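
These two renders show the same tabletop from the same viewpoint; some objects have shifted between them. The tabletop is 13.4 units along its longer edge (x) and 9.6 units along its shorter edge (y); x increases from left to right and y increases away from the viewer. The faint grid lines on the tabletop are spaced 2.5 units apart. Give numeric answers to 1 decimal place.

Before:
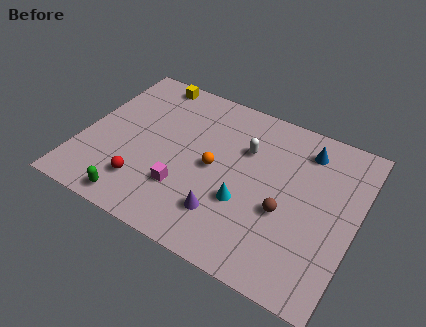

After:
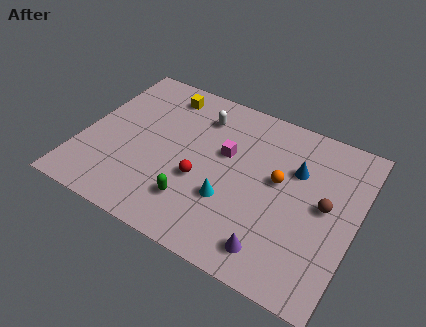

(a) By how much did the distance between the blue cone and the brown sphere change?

-1.9

The distance was about 4.0 in the first image and 2.1 in the second, so they moved 1.9 units closer together.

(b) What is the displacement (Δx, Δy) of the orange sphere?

(3.1, 0.7)

From the two frames, the orange sphere sits at roughly (6.5, 4.7) before and (9.6, 5.4) after.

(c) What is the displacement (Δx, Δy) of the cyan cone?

(-0.7, -0.2)

From the two frames, the cyan cone sits at roughly (8.2, 3.4) before and (7.5, 3.2) after.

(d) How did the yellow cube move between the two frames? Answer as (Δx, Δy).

(0.8, -0.6)

The yellow cube was at about (2.6, 8.7) and moved to about (3.4, 8.1).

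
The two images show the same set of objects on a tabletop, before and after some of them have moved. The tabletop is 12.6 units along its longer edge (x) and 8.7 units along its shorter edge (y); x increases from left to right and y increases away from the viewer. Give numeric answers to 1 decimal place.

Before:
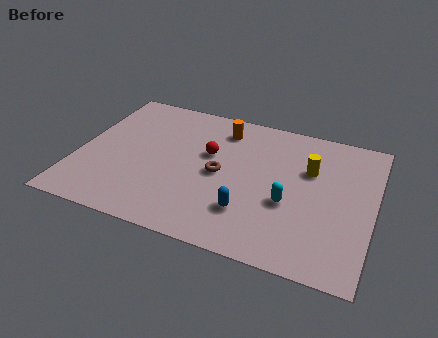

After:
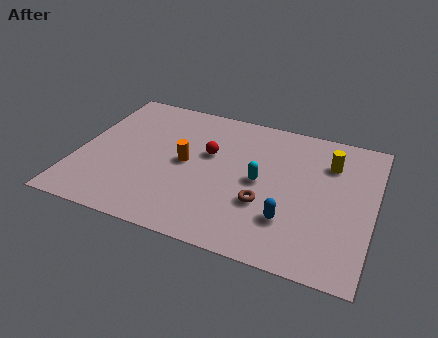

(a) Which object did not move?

the red sphere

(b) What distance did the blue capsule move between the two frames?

1.7

The blue capsule moved from about (7.5, 2.3) to (9.2, 2.4), a distance of √(1.7² + 0.1²) ≈ 1.7.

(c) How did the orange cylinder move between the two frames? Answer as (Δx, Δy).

(-1.3, -2.7)

From the two frames, the orange cylinder sits at roughly (5.9, 7.1) before and (4.6, 4.4) after.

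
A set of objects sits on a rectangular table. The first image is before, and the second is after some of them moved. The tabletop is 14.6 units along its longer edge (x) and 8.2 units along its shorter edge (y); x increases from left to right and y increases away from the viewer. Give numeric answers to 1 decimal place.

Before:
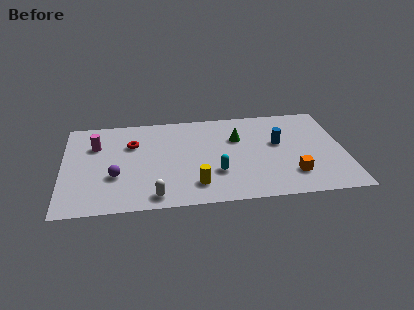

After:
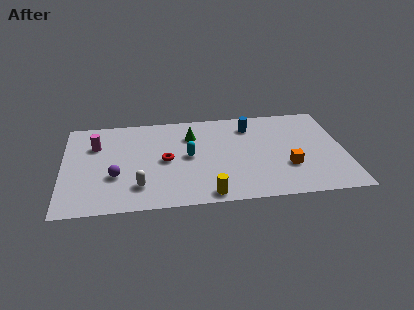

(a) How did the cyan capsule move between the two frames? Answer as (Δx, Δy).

(-1.4, 1.6)

The cyan capsule started near (7.9, 2.6) and ended near (6.5, 4.2).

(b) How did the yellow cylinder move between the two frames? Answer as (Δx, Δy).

(0.6, -0.9)

The yellow cylinder was at about (6.8, 1.7) and moved to about (7.4, 0.8).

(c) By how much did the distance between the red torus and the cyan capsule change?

-4.0

The distance was about 5.2 in the first image and 1.2 in the second, so they moved 4.0 units closer together.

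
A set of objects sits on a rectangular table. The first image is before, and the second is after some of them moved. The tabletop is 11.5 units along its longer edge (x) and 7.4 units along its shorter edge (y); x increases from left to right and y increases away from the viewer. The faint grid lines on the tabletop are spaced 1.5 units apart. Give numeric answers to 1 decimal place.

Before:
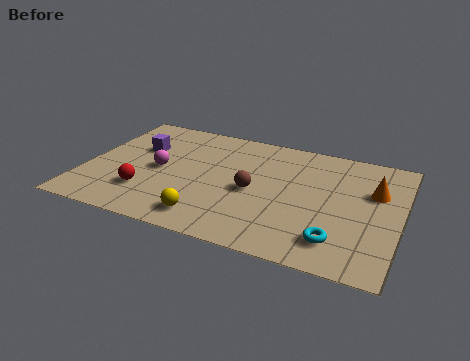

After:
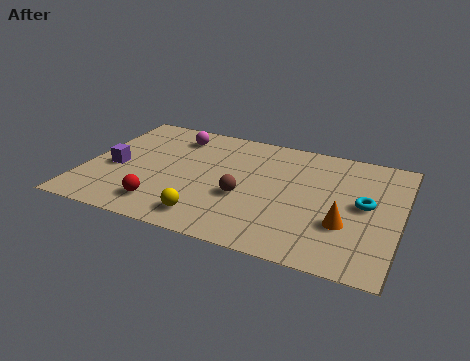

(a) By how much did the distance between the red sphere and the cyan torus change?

+0.5

They were about 7.0 units apart before and 7.5 after — 0.5 units further apart.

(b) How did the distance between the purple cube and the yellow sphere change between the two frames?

-0.5

The distance was about 4.7 in the first image and 4.2 in the second, so they moved 0.5 units closer together.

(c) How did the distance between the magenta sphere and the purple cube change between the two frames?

+1.9

The distance was about 1.5 in the first image and 3.4 in the second, so they moved 1.9 units further apart.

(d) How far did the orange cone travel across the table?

2.5

The orange cone was near (10.5, 4.8) before and (9.6, 2.5) after, so it travelled √(0.9² + 2.3²) ≈ 2.5 units.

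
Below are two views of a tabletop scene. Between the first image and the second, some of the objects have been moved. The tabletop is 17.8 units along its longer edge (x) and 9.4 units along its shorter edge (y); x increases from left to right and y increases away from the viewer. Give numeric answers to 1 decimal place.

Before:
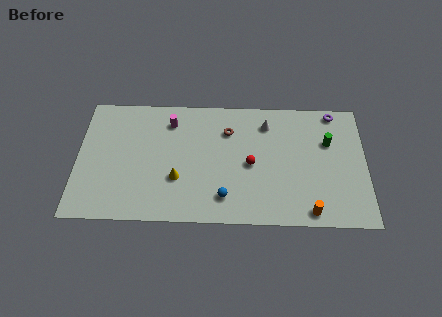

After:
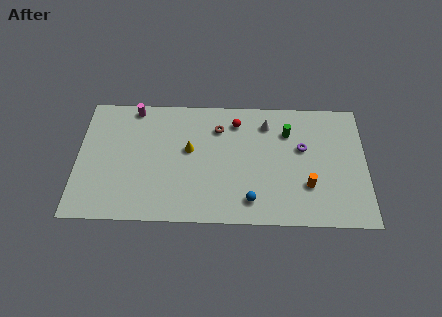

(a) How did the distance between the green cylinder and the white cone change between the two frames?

-2.6

They were about 4.0 units apart before and 1.4 after — 2.6 units closer together.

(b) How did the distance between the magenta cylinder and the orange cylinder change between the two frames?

+1.4

Before: roughly 10.8 units apart; after: 12.2. That's 1.4 units further apart.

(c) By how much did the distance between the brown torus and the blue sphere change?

+0.8

Before: roughly 5.0 units apart; after: 5.8. That's 0.8 units further apart.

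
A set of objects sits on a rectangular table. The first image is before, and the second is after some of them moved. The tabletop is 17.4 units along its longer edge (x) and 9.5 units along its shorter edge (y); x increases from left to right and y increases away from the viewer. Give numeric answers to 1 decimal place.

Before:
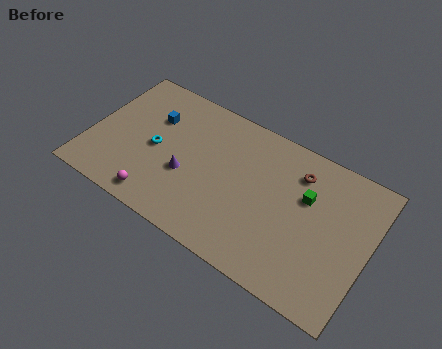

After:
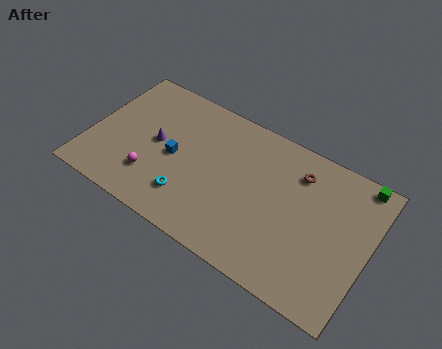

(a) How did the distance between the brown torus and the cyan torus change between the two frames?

-1.1

The distance was about 9.1 in the first image and 8.0 in the second, so they moved 1.1 units closer together.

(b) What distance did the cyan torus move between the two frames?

3.3

The cyan torus moved from about (4.1, 4.5) to (6.6, 2.3), a distance of √(2.5² + 2.2²) ≈ 3.3.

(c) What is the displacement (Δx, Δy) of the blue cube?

(1.7, -2.0)

The blue cube was at about (3.6, 6.5) and moved to about (5.3, 4.5).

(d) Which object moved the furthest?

the green cube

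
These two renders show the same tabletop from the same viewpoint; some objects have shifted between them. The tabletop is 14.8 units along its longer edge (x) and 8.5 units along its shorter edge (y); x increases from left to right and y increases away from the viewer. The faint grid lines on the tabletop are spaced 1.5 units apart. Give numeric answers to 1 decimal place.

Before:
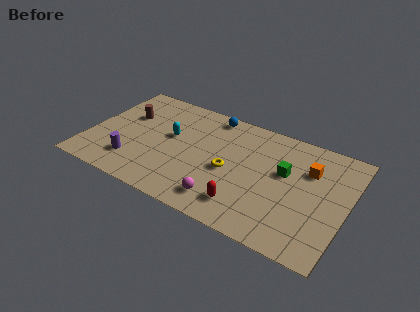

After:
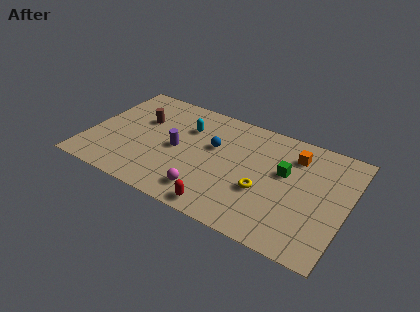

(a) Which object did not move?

the green cube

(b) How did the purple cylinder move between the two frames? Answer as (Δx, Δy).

(2.3, 2.1)

The purple cylinder started near (2.8, 2.0) and ended near (5.1, 4.1).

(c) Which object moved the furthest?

the purple cylinder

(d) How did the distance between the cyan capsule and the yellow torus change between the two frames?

+1.8

They were about 3.8 units apart before and 5.6 after — 1.8 units further apart.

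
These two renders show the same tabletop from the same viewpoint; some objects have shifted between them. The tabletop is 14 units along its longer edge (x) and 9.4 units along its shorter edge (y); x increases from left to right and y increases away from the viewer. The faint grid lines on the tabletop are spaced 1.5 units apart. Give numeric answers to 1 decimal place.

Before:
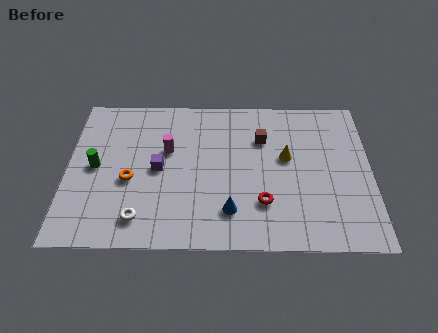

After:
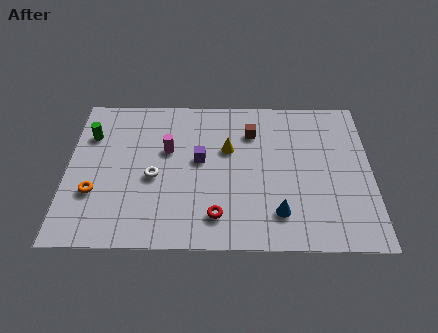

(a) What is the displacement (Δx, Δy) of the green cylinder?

(-0.3, 2.0)

From the two frames, the green cylinder sits at roughly (1.3, 4.7) before and (1.0, 6.7) after.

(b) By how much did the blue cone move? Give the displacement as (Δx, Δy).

(2.2, -0.1)

The blue cone started near (7.5, 2.1) and ended near (9.7, 2.0).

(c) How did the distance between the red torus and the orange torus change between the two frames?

-0.5

The distance was about 6.2 in the first image and 5.7 in the second, so they moved 0.5 units closer together.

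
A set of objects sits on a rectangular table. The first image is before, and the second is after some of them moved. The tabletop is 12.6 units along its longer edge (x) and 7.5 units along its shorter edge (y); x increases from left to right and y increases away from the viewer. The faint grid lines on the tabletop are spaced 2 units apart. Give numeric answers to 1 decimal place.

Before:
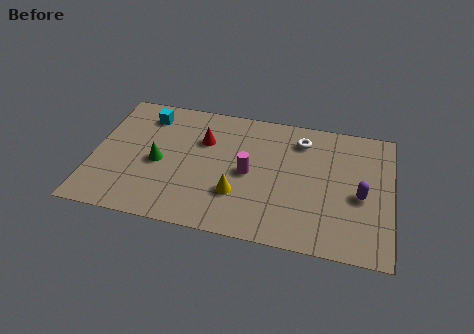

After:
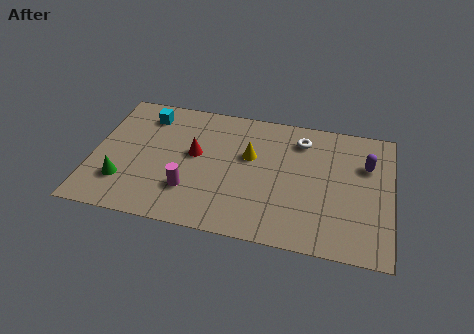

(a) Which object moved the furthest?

the magenta cylinder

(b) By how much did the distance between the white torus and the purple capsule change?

-0.8

Before: roughly 3.7 units apart; after: 2.9. That's 0.8 units closer together.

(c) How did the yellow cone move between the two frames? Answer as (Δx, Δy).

(0.4, 2.3)

From the two frames, the yellow cone sits at roughly (6.2, 2.3) before and (6.6, 4.6) after.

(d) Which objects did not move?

the cyan cube and the white torus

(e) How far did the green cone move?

2.0

The green cone was near (2.8, 3.4) before and (1.4, 2.0) after, so it travelled √(1.4² + 1.4²) ≈ 2.0 units.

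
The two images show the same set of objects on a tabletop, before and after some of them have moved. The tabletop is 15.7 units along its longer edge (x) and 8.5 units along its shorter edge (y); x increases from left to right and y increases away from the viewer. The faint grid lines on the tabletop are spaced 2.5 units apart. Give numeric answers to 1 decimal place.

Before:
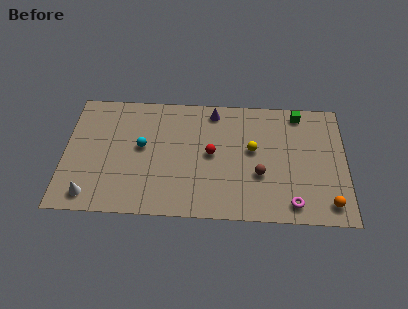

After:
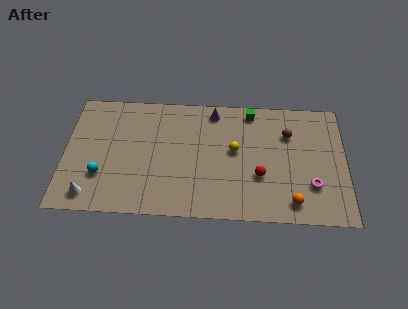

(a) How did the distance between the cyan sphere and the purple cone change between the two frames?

+3.0

They were about 4.8 units apart before and 7.8 after — 3.0 units further apart.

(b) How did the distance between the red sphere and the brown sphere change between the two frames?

+0.4

They were about 3.0 units apart before and 3.4 after — 0.4 units further apart.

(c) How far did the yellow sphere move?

1.0

The yellow sphere was near (10.5, 4.8) before and (9.5, 4.7) after, so it travelled √(1.0² + 0.1²) ≈ 1.0 units.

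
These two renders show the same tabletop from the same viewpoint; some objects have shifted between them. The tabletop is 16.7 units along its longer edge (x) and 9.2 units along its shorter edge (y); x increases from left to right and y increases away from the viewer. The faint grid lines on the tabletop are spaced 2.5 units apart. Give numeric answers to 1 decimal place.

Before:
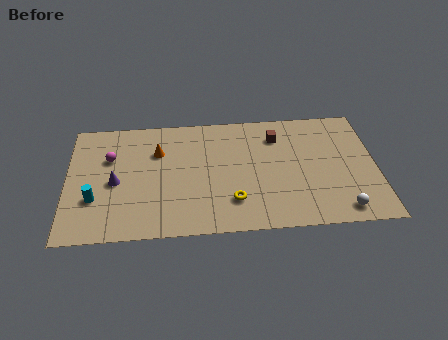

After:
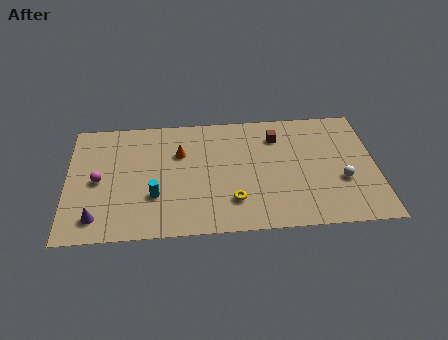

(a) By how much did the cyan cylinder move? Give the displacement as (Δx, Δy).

(3.2, 0.0)

From the two frames, the cyan cylinder sits at roughly (1.5, 3.0) before and (4.7, 3.0) after.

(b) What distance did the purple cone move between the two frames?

2.8

The purple cone moved from about (2.6, 4.2) to (1.6, 1.6), a distance of √(1.0² + 2.6²) ≈ 2.8.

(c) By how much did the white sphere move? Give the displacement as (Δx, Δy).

(0.1, 2.2)

From the two frames, the white sphere sits at roughly (14.7, 1.2) before and (14.8, 3.4) after.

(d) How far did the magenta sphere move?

1.8

From (2.3, 6.1) to (1.7, 4.4), the magenta sphere covered √(0.6² + 1.7²) ≈ 1.8 units.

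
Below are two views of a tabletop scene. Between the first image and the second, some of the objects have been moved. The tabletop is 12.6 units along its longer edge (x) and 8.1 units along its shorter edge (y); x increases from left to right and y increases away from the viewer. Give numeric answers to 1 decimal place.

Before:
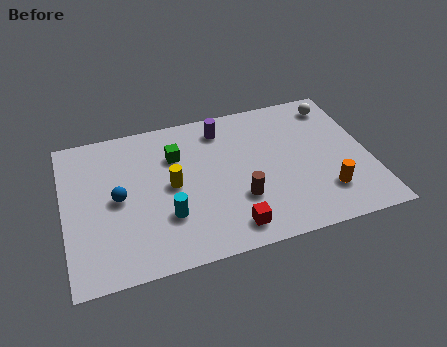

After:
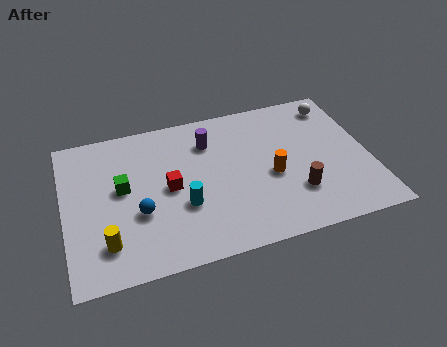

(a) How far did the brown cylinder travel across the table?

2.3

The brown cylinder was near (7.1, 2.6) before and (9.4, 2.3) after, so it travelled √(2.3² + 0.3²) ≈ 2.3 units.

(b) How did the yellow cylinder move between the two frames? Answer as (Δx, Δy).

(-2.8, -2.3)

From the two frames, the yellow cylinder sits at roughly (4.4, 4.1) before and (1.6, 1.8) after.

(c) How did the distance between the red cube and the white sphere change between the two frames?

+0.3

Before: roughly 7.4 units apart; after: 7.7. That's 0.3 units further apart.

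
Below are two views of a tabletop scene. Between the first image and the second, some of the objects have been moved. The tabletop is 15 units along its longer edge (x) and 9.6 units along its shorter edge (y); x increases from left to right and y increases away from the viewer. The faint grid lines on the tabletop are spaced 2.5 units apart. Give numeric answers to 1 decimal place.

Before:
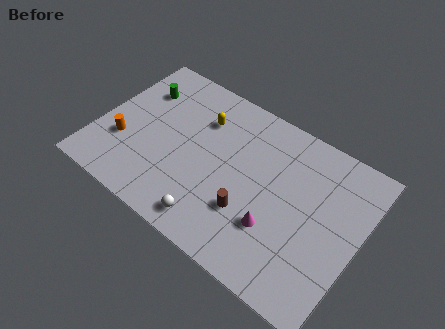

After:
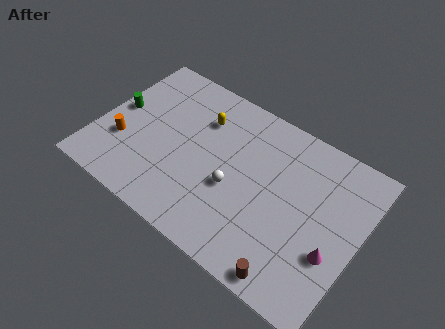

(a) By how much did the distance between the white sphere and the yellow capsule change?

-2.0

The distance was about 6.0 in the first image and 4.0 in the second, so they moved 2.0 units closer together.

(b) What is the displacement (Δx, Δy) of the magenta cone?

(3.2, 0.4)

The magenta cone was at about (10.6, 3.0) and moved to about (13.8, 3.4).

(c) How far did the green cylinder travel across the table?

2.1

The green cylinder was near (1.8, 7.0) before and (0.9, 5.1) after, so it travelled √(0.9² + 1.9²) ≈ 2.1 units.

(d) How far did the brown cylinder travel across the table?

3.6

The brown cylinder moved from about (9.1, 3.0) to (12.0, 0.9), a distance of √(2.9² + 2.1²) ≈ 3.6.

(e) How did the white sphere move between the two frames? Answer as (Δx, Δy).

(0.7, 2.6)

The white sphere started near (7.3, 1.3) and ended near (8.0, 3.9).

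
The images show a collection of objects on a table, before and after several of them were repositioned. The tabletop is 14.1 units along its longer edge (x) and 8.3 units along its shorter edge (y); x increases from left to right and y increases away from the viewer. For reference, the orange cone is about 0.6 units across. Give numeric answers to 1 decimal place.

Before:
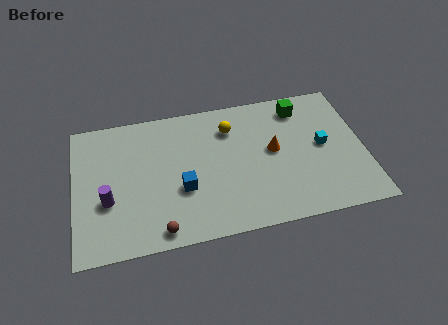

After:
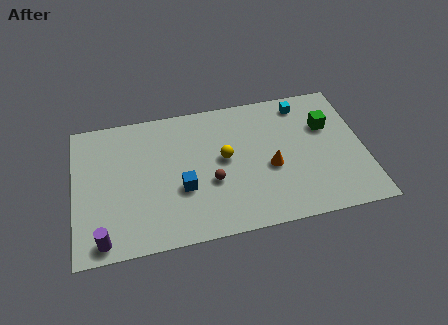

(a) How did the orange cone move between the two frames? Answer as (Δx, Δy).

(-0.2, -1.0)

The orange cone was at about (9.7, 4.5) and moved to about (9.5, 3.5).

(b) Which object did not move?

the blue cube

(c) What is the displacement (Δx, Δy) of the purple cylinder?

(-0.3, -2.2)

The purple cylinder started near (1.6, 3.1) and ended near (1.3, 0.9).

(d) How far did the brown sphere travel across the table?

3.5

The brown sphere moved from about (4.0, 0.9) to (6.6, 3.2), a distance of √(2.6² + 2.3²) ≈ 3.5.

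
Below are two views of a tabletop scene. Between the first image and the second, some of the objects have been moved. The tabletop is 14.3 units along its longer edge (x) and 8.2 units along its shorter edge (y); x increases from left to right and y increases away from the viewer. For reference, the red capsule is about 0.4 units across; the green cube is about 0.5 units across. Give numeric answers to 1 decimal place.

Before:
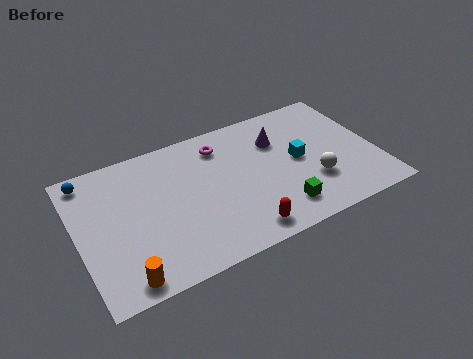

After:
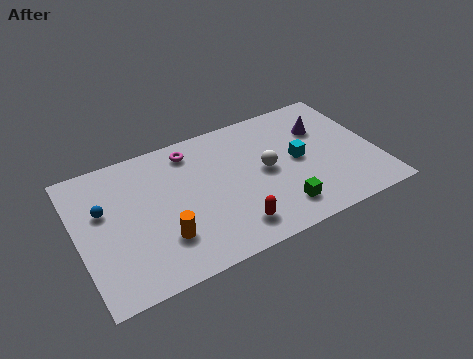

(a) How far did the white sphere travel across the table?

2.6

From (11.1, 2.6) to (9.0, 4.2), the white sphere covered √(2.1² + 1.6²) ≈ 2.6 units.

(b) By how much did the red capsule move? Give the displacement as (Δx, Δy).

(-0.4, 0.4)

From the two frames, the red capsule sits at roughly (7.4, 1.1) before and (7.0, 1.5) after.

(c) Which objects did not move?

the green cube and the cyan cube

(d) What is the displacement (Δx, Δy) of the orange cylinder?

(2.0, 1.4)

From the two frames, the orange cylinder sits at roughly (1.8, 0.9) before and (3.8, 2.3) after.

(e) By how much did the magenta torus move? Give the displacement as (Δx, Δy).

(-1.4, 0.3)

The magenta torus started near (7.1, 6.6) and ended near (5.7, 6.9).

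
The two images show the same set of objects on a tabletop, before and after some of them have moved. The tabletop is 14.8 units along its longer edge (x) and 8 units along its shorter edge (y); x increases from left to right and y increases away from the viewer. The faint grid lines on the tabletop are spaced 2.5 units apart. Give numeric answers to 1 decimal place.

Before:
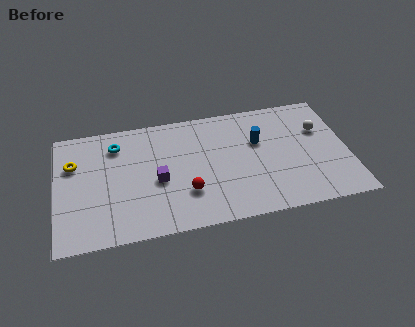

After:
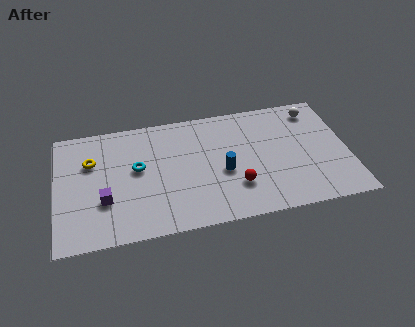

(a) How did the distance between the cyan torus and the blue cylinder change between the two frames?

-2.9

Before: roughly 7.3 units apart; after: 4.4. That's 2.9 units closer together.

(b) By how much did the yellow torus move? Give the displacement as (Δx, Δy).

(0.9, 0.0)

The yellow torus was at about (0.9, 5.4) and moved to about (1.8, 5.4).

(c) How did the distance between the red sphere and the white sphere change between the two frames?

-1.4

The distance was about 7.6 in the first image and 6.2 in the second, so they moved 1.4 units closer together.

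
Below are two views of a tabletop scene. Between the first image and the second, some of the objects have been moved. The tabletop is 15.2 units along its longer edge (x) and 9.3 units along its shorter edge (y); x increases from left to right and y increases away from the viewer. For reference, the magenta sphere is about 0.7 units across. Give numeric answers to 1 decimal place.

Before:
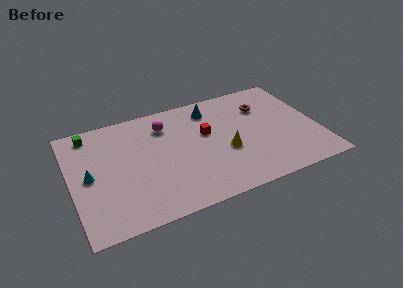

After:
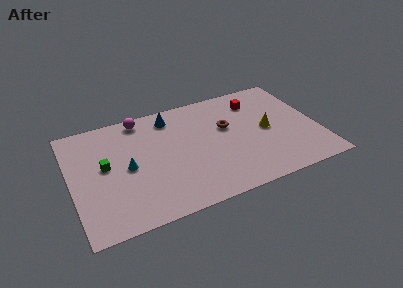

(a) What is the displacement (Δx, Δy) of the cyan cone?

(2.3, -0.1)

From the two frames, the cyan cone sits at roughly (1.1, 4.6) before and (3.4, 4.5) after.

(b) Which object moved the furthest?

the red cube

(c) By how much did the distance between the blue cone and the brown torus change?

+0.6

The distance was about 3.3 in the first image and 3.9 in the second, so they moved 0.6 units further apart.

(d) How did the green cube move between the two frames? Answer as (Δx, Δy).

(0.7, -3.0)

From the two frames, the green cube sits at roughly (1.4, 8.1) before and (2.1, 5.1) after.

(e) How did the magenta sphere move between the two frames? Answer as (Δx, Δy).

(-1.4, 1.1)

The magenta sphere started near (6.0, 7.2) and ended near (4.6, 8.3).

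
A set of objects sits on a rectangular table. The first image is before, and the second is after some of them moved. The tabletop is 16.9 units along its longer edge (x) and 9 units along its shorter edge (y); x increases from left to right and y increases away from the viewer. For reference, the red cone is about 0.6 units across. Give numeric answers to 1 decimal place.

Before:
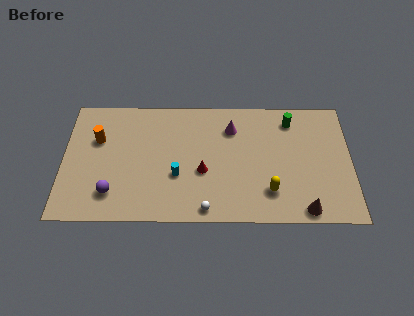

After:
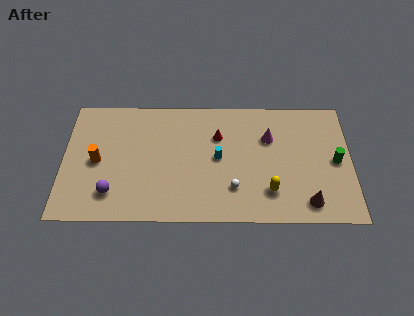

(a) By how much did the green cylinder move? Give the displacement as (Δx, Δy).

(2.6, -3.0)

The green cylinder was at about (13.4, 7.4) and moved to about (16.0, 4.4).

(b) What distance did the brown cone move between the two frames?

0.5

From (14.1, 0.9) to (14.3, 1.4), the brown cone covered √(0.2² + 0.5²) ≈ 0.5 units.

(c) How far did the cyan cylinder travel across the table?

2.7

The cyan cylinder was near (6.7, 3.3) before and (9.1, 4.6) after, so it travelled √(2.4² + 1.3²) ≈ 2.7 units.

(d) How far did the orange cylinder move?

1.6

The orange cylinder was near (2.0, 5.9) before and (2.0, 4.3) after, so it travelled √(0.0² + 1.6²) ≈ 1.6 units.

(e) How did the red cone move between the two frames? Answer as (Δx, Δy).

(0.9, 2.6)

The red cone started near (8.2, 3.6) and ended near (9.1, 6.2).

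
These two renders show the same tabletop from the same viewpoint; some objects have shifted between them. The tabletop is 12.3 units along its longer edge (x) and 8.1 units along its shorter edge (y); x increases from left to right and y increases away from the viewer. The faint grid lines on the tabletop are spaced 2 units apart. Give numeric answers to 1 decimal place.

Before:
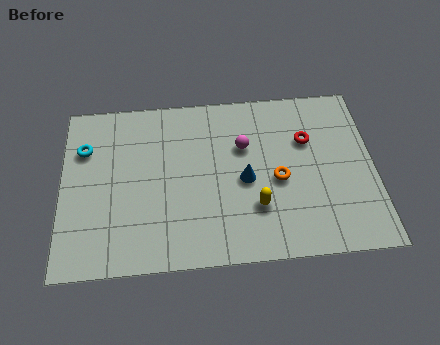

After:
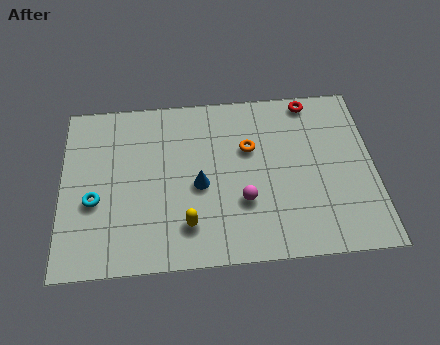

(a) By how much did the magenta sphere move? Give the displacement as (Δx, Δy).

(-0.1, -2.6)

The magenta sphere was at about (7.2, 5.3) and moved to about (7.1, 2.7).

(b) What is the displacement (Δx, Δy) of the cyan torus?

(0.4, -2.5)

The cyan torus started near (0.9, 5.7) and ended near (1.3, 3.2).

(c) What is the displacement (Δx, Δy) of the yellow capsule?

(-2.7, -0.6)

From the two frames, the yellow capsule sits at roughly (7.6, 2.4) before and (4.9, 1.8) after.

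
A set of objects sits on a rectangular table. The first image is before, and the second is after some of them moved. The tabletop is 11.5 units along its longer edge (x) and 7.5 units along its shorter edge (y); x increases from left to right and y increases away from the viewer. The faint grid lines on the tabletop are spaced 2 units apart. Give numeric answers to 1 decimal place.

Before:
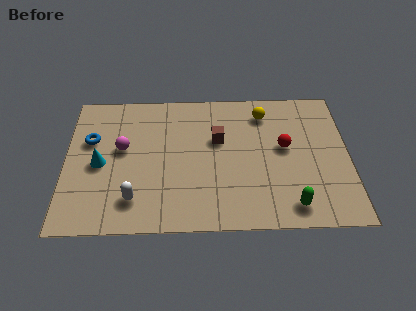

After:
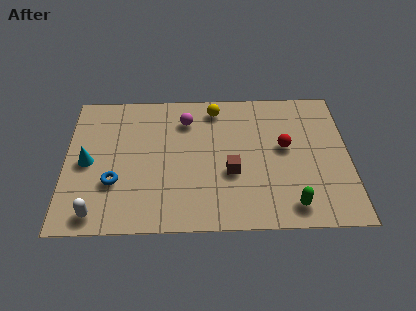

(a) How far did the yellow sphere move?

2.0

The yellow sphere moved from about (8.1, 6.1) to (6.1, 6.4), a distance of √(2.0² + 0.3²) ≈ 2.0.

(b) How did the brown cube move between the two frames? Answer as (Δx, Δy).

(0.5, -1.8)

The brown cube started near (6.2, 4.7) and ended near (6.7, 2.9).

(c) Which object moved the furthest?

the magenta sphere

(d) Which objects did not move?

the green capsule and the red sphere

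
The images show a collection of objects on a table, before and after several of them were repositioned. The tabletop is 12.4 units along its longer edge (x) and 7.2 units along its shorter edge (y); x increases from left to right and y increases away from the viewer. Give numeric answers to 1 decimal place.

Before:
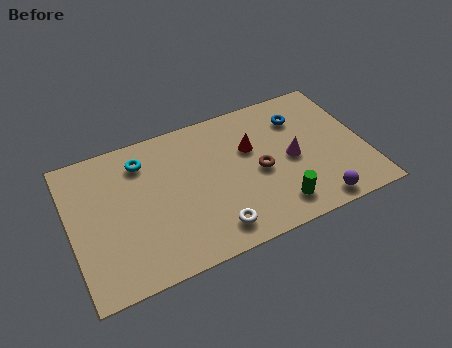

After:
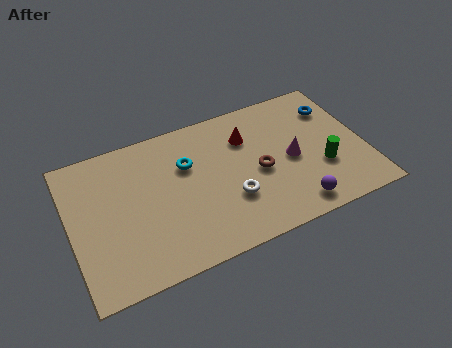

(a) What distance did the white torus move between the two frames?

1.5

The white torus was near (5.7, 1.2) before and (6.6, 2.4) after, so it travelled √(0.9² + 1.2²) ≈ 1.5 units.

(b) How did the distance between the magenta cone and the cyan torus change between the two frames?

-2.0

They were about 6.5 units apart before and 4.5 after — 2.0 units closer together.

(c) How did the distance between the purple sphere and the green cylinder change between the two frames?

+0.4

The distance was about 1.7 in the first image and 2.1 in the second, so they moved 0.4 units further apart.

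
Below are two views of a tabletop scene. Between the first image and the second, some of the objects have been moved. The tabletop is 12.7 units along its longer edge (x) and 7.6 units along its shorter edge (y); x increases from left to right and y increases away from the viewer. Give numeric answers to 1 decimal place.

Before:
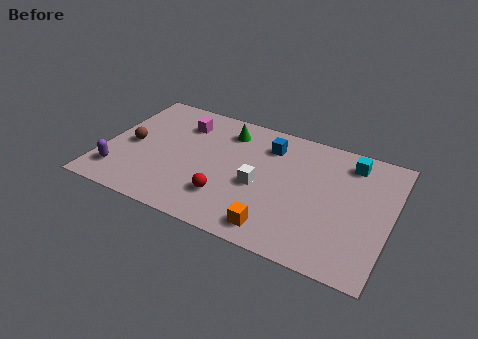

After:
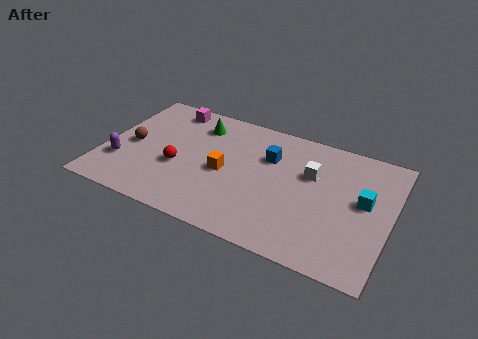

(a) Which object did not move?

the brown sphere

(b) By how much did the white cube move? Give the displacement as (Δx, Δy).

(2.1, 1.6)

The white cube was at about (7.0, 3.3) and moved to about (9.1, 4.9).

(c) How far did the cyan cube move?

2.2

The cyan cube was near (10.7, 6.3) before and (11.5, 4.2) after, so it travelled √(0.8² + 2.1²) ≈ 2.2 units.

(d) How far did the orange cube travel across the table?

3.5

The orange cube was near (8.0, 1.1) before and (5.4, 3.5) after, so it travelled √(2.6² + 2.4²) ≈ 3.5 units.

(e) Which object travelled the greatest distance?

the orange cube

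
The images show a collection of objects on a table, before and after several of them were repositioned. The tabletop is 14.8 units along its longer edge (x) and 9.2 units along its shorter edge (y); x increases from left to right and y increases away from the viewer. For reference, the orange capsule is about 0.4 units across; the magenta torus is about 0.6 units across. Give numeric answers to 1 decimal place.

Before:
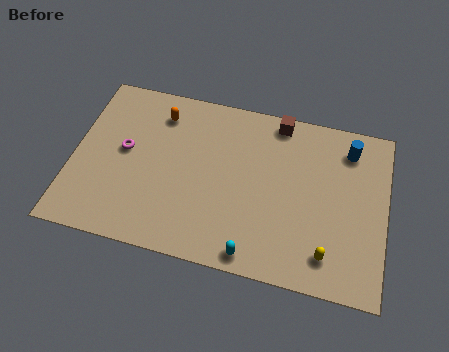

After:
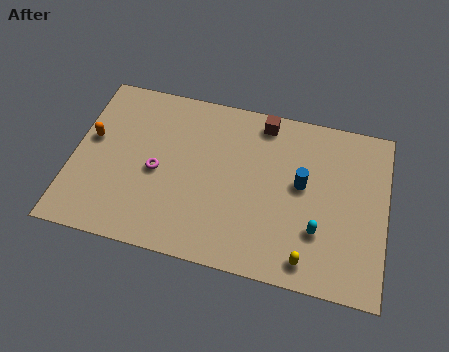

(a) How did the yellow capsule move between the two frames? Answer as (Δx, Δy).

(-0.9, -0.5)

The yellow capsule was at about (12.2, 1.7) and moved to about (11.3, 1.2).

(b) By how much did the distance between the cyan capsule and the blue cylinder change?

-5.3

The distance was about 7.8 in the first image and 2.5 in the second, so they moved 5.3 units closer together.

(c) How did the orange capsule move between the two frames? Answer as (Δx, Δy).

(-3.1, -2.1)

The orange capsule was at about (3.9, 7.4) and moved to about (0.8, 5.3).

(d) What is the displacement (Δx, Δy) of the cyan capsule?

(2.9, 1.9)

The cyan capsule started near (8.8, 0.9) and ended near (11.7, 2.8).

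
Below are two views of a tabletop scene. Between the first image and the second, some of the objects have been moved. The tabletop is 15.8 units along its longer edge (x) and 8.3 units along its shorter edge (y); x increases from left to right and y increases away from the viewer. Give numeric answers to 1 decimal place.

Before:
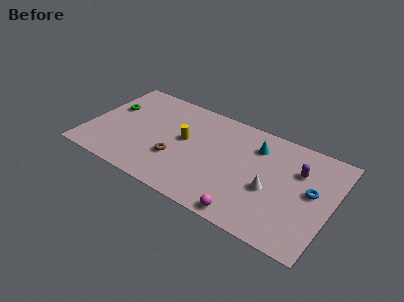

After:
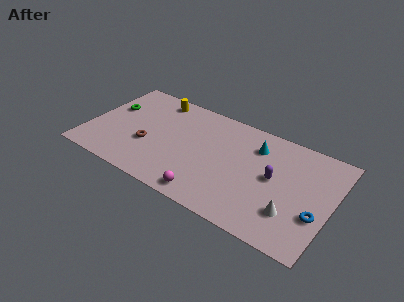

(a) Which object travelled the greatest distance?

the yellow cylinder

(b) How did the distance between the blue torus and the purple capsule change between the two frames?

+1.7

Before: roughly 1.6 units apart; after: 3.3. That's 1.7 units further apart.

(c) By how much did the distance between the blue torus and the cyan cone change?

+1.3

The distance was about 4.2 in the first image and 5.5 in the second, so they moved 1.3 units further apart.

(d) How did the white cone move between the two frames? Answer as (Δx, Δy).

(1.5, -1.1)

The white cone was at about (12.0, 3.4) and moved to about (13.5, 2.3).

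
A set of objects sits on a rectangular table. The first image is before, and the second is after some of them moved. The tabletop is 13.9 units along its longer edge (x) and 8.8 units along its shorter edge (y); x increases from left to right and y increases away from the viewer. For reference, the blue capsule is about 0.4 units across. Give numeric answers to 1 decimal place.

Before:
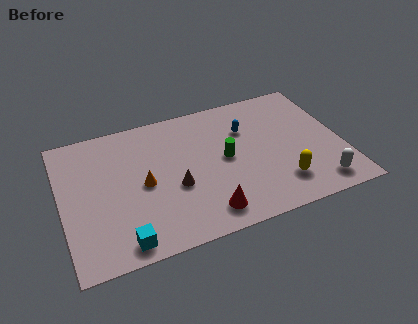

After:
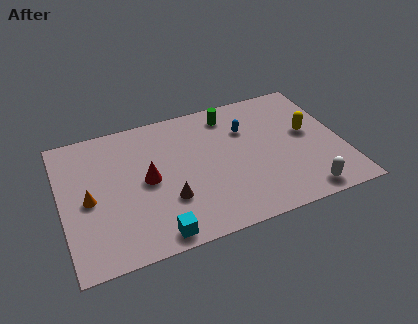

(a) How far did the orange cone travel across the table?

2.7

The orange cone was near (4.0, 4.2) before and (1.3, 4.1) after, so it travelled √(2.7² + 0.1²) ≈ 2.7 units.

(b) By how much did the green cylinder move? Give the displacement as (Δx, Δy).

(0.5, 2.9)

The green cylinder was at about (8.1, 4.5) and moved to about (8.6, 7.4).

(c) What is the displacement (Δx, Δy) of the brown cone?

(-0.4, -0.7)

The brown cone was at about (5.5, 3.5) and moved to about (5.1, 2.8).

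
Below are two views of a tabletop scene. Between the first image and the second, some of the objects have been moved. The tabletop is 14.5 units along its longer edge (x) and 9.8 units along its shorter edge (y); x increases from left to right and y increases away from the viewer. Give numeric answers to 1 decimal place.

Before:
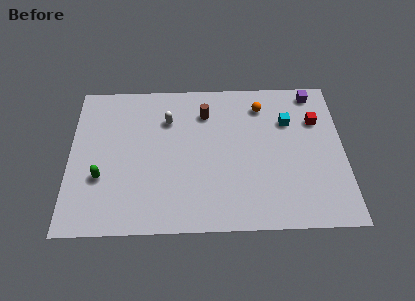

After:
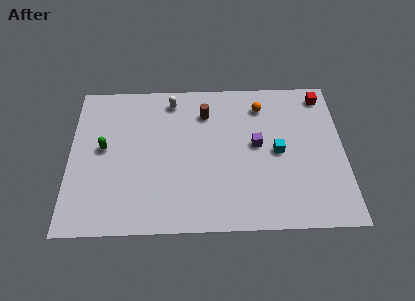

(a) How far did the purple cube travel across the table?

4.6

From (13.0, 8.7) to (9.9, 5.3), the purple cube covered √(3.1² + 3.4²) ≈ 4.6 units.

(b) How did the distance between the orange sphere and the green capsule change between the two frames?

-0.8

They were about 9.6 units apart before and 8.8 after — 0.8 units closer together.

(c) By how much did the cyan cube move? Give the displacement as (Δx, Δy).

(-0.6, -2.0)

The cyan cube was at about (11.6, 6.8) and moved to about (11.0, 4.8).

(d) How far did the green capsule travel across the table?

1.9

From (1.7, 3.4) to (1.8, 5.3), the green capsule covered √(0.1² + 1.9²) ≈ 1.9 units.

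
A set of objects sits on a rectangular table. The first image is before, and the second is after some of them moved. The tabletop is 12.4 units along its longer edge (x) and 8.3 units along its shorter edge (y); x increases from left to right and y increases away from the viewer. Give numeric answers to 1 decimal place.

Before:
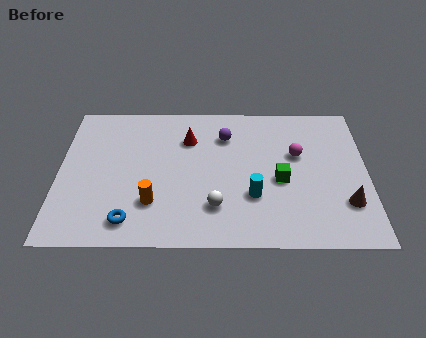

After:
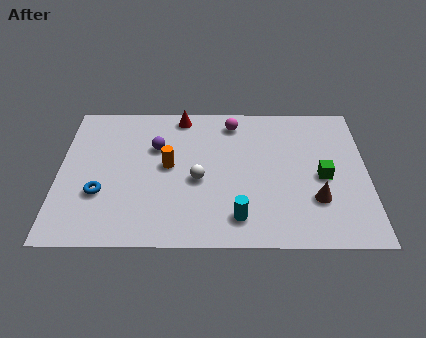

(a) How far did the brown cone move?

1.2

From (11.5, 2.3) to (10.3, 2.5), the brown cone covered √(1.2² + 0.2²) ≈ 1.2 units.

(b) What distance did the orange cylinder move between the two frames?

2.2

From (3.8, 2.3) to (4.4, 4.4), the orange cylinder covered √(0.6² + 2.1²) ≈ 2.2 units.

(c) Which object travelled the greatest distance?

the magenta sphere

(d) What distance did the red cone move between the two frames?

1.4

The red cone moved from about (5.2, 6.0) to (4.9, 7.4), a distance of √(0.3² + 1.4²) ≈ 1.4.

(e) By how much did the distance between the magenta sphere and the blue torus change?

-0.9

They were about 7.7 units apart before and 6.8 after — 0.9 units closer together.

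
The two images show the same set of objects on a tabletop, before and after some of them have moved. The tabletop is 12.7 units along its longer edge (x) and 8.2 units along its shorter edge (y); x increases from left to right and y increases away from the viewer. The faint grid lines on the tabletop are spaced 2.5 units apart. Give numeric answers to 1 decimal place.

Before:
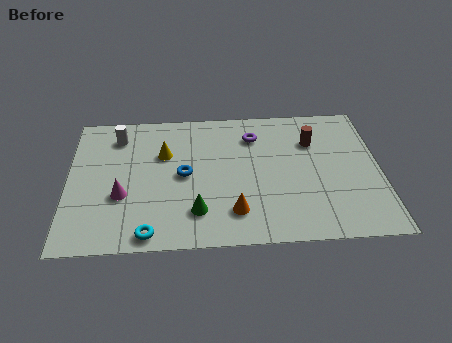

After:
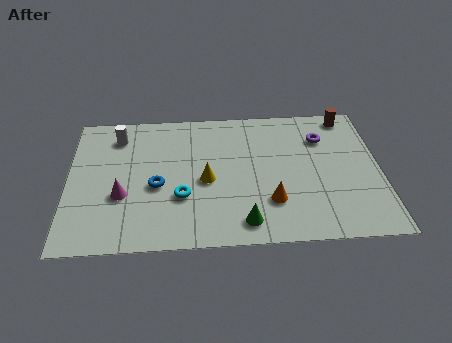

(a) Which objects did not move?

the magenta cone and the white cylinder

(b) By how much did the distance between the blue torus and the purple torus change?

+3.6

The distance was about 3.6 in the first image and 7.2 in the second, so they moved 3.6 units further apart.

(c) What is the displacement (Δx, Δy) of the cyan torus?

(1.3, 2.0)

The cyan torus started near (3.3, 0.8) and ended near (4.6, 2.8).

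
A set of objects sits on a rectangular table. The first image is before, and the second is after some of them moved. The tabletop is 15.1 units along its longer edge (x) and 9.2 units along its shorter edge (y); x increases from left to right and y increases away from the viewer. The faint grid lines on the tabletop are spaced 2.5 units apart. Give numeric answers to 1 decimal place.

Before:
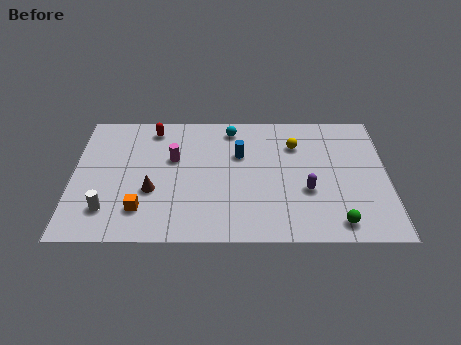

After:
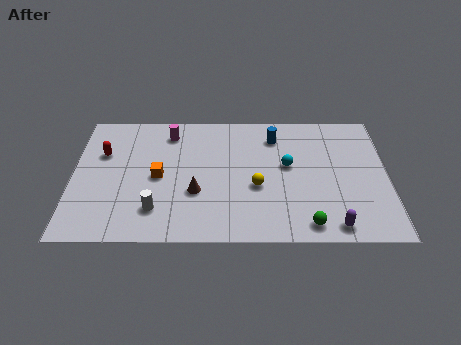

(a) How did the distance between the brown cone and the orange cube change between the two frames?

+0.7

The distance was about 1.4 in the first image and 2.1 in the second, so they moved 0.7 units further apart.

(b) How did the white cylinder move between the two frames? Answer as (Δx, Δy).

(2.3, 0.0)

The white cylinder was at about (1.7, 2.1) and moved to about (4.0, 2.1).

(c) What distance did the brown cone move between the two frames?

2.1

The brown cone moved from about (3.8, 3.4) to (5.9, 3.3), a distance of √(2.1² + 0.1²) ≈ 2.1.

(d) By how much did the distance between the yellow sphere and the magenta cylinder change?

-0.3

They were about 6.0 units apart before and 5.7 after — 0.3 units closer together.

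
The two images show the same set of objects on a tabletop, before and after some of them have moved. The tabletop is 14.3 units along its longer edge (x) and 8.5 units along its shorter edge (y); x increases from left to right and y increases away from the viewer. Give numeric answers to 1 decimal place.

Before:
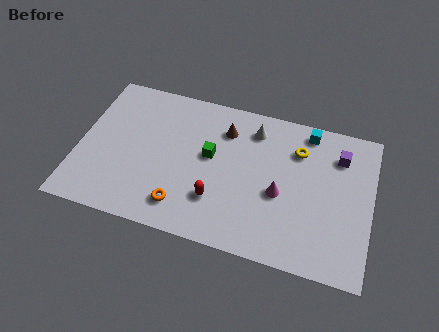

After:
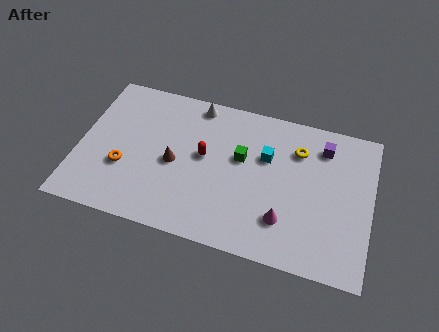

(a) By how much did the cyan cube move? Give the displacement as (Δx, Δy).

(-1.9, -2.0)

The cyan cube was at about (11.0, 7.5) and moved to about (9.1, 5.5).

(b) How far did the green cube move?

1.5

The green cube was near (6.4, 4.8) before and (7.9, 5.1) after, so it travelled √(1.5² + 0.3²) ≈ 1.5 units.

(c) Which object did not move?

the yellow torus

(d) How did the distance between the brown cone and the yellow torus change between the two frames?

+2.8

They were about 3.6 units apart before and 6.4 after — 2.8 units further apart.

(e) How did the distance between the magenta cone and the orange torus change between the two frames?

+2.9

They were about 5.0 units apart before and 7.9 after — 2.9 units further apart.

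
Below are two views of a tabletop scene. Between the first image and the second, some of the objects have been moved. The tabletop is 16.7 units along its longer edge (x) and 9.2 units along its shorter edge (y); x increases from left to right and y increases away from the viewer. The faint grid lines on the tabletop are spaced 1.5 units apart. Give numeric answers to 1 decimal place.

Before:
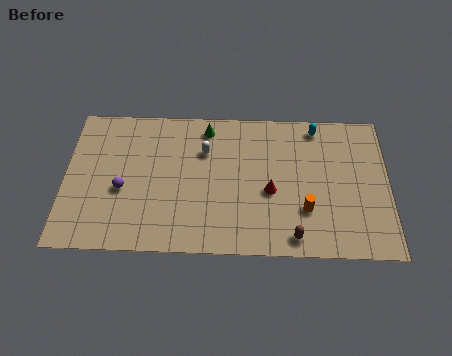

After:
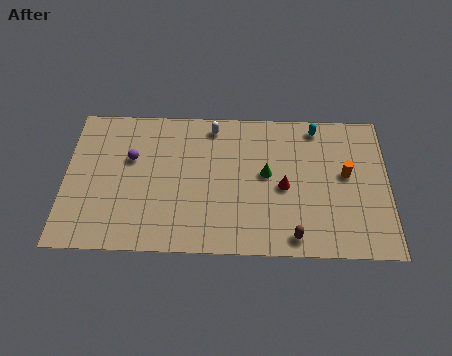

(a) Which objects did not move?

the cyan capsule and the brown capsule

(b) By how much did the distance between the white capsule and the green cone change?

+2.6

The distance was about 1.5 in the first image and 4.1 in the second, so they moved 2.6 units further apart.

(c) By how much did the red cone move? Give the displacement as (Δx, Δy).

(0.7, 0.3)

The red cone started near (10.6, 3.9) and ended near (11.3, 4.2).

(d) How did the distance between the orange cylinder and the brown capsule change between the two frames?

+3.0

Before: roughly 1.8 units apart; after: 4.8. That's 3.0 units further apart.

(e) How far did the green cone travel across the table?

4.2

The green cone was near (7.3, 7.9) before and (10.4, 5.0) after, so it travelled √(3.1² + 2.9²) ≈ 4.2 units.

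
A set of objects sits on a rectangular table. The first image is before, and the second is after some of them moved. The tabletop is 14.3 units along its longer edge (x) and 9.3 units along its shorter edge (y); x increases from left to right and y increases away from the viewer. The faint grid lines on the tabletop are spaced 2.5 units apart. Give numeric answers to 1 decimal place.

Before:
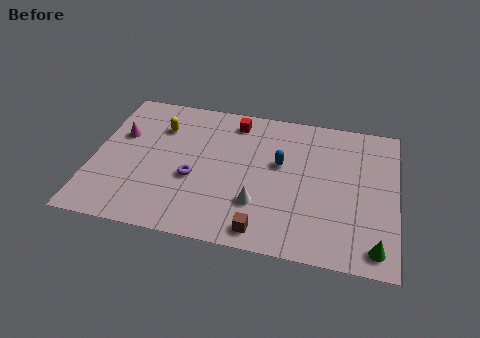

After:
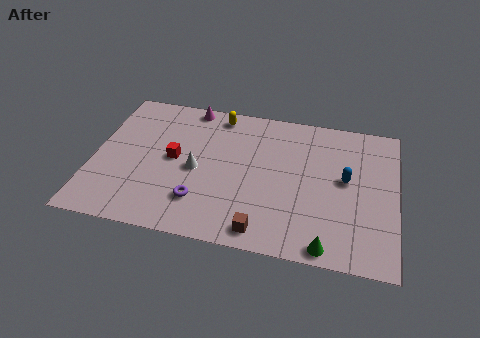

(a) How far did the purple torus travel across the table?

1.5

From (4.8, 3.7) to (5.2, 2.3), the purple torus covered √(0.4² + 1.4²) ≈ 1.5 units.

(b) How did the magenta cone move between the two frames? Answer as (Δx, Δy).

(3.1, 2.6)

The magenta cone was at about (1.2, 5.9) and moved to about (4.3, 8.5).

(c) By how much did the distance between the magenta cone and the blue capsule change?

+0.7

Before: roughly 7.6 units apart; after: 8.3. That's 0.7 units further apart.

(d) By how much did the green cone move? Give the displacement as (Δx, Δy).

(-2.2, -0.4)

The green cone was at about (13.4, 1.2) and moved to about (11.2, 0.8).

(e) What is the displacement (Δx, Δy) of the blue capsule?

(3.1, -0.4)

The blue capsule was at about (8.8, 5.5) and moved to about (11.9, 5.1).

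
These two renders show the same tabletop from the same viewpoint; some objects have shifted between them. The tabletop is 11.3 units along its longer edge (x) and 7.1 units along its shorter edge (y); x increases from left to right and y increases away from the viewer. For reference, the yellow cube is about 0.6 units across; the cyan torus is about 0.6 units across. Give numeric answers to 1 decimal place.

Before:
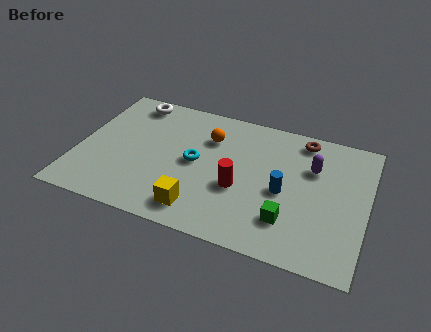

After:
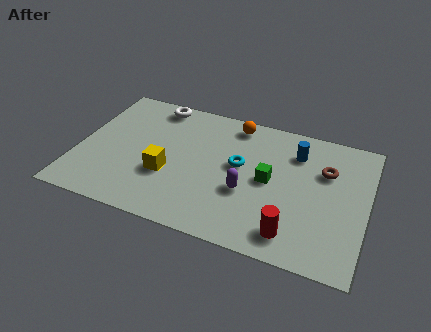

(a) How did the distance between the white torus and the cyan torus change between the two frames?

+0.5

Before: roughly 3.8 units apart; after: 4.3. That's 0.5 units further apart.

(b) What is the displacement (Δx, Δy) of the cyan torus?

(1.7, 0.4)

The cyan torus was at about (4.6, 3.6) and moved to about (6.3, 4.0).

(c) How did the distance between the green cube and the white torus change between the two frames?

-2.4

They were about 7.9 units apart before and 5.5 after — 2.4 units closer together.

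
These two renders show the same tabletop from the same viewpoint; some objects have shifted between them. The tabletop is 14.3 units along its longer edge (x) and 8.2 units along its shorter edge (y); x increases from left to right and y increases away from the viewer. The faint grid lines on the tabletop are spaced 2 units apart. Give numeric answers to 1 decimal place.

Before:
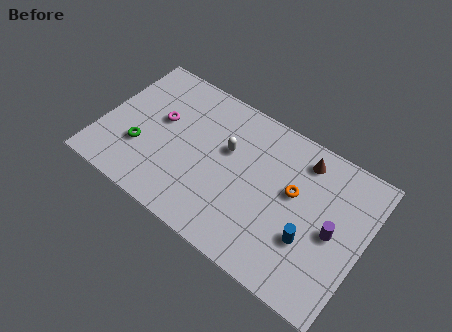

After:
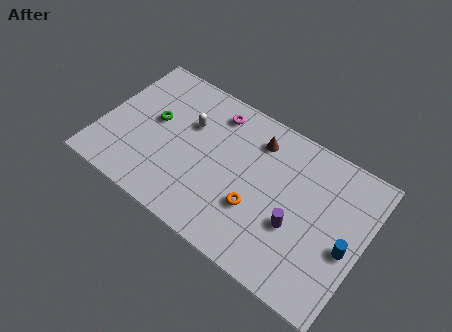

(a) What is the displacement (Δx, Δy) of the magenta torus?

(2.7, 2.0)

The magenta torus started near (3.0, 4.8) and ended near (5.7, 6.8).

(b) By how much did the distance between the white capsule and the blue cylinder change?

+3.8

They were about 5.4 units apart before and 9.2 after — 3.8 units further apart.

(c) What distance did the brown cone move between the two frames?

2.5

The brown cone moved from about (10.6, 6.8) to (8.1, 6.5), a distance of √(2.5² + 0.3²) ≈ 2.5.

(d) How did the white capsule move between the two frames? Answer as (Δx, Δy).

(-2.2, 0.3)

From the two frames, the white capsule sits at roughly (6.7, 5.1) before and (4.5, 5.4) after.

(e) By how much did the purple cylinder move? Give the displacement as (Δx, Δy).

(-1.9, -0.8)

From the two frames, the purple cylinder sits at roughly (12.7, 3.9) before and (10.8, 3.1) after.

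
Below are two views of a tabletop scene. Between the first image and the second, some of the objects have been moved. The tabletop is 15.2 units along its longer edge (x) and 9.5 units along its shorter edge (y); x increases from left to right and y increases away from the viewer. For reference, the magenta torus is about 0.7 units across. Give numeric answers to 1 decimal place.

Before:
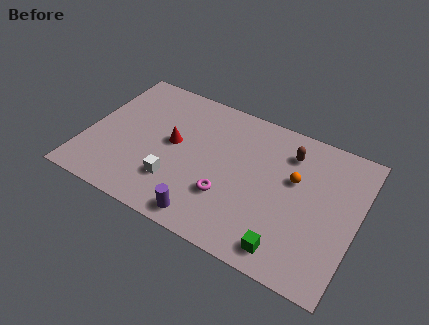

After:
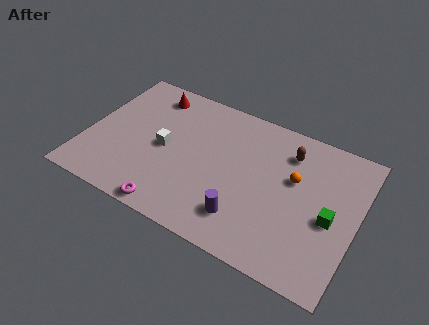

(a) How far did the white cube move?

2.2

The white cube moved from about (5.3, 2.6) to (4.4, 4.6), a distance of √(0.9² + 2.0²) ≈ 2.2.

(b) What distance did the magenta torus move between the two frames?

3.6

The magenta torus moved from about (8.2, 3.0) to (5.4, 0.8), a distance of √(2.8² + 2.2²) ≈ 3.6.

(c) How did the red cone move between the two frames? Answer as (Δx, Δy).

(-1.7, 2.9)

The red cone was at about (4.8, 5.1) and moved to about (3.1, 8.0).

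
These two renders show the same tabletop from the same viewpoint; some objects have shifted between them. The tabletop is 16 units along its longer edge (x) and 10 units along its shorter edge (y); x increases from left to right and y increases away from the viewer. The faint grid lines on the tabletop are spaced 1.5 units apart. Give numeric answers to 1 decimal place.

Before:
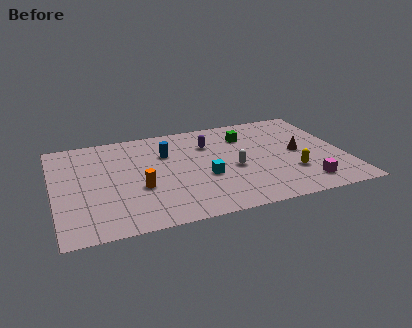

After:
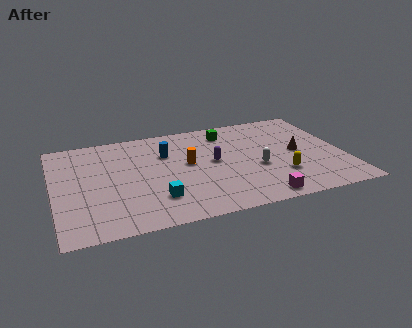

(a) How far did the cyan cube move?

3.1

From (8.2, 3.9) to (5.4, 2.5), the cyan cube covered √(2.8² + 1.4²) ≈ 3.1 units.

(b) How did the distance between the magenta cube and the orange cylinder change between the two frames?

-3.4

Before: roughly 9.1 units apart; after: 5.7. That's 3.4 units closer together.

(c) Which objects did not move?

the brown cone and the blue cylinder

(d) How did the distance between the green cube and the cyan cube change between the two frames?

+2.8

Before: roughly 4.4 units apart; after: 7.2. That's 2.8 units further apart.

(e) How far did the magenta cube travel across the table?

2.7

From (13.5, 1.7) to (10.9, 1.0), the magenta cube covered √(2.6² + 0.7²) ≈ 2.7 units.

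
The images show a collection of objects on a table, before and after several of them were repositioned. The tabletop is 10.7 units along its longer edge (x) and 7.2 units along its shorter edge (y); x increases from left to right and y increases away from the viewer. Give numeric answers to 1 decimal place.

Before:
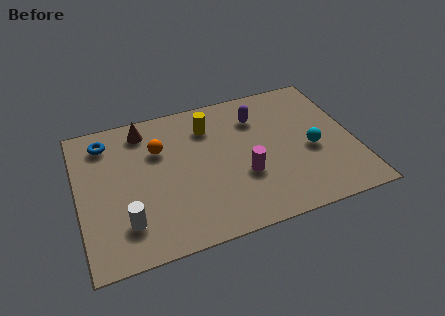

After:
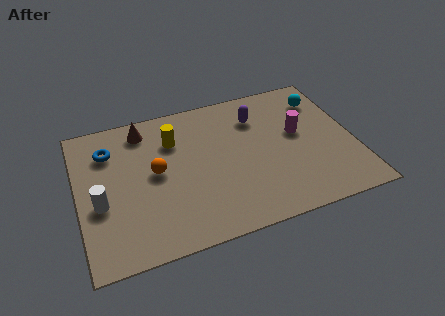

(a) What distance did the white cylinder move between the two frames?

1.5

From (1.7, 1.7) to (0.8, 2.9), the white cylinder covered √(0.9² + 1.2²) ≈ 1.5 units.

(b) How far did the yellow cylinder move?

1.4

The yellow cylinder moved from about (5.2, 5.5) to (3.8, 5.2), a distance of √(1.4² + 0.3²) ≈ 1.4.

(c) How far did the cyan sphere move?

2.6

From (9.0, 3.1) to (9.7, 5.6), the cyan sphere covered √(0.7² + 2.5²) ≈ 2.6 units.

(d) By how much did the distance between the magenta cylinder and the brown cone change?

+1.2

Before: roughly 5.0 units apart; after: 6.2. That's 1.2 units further apart.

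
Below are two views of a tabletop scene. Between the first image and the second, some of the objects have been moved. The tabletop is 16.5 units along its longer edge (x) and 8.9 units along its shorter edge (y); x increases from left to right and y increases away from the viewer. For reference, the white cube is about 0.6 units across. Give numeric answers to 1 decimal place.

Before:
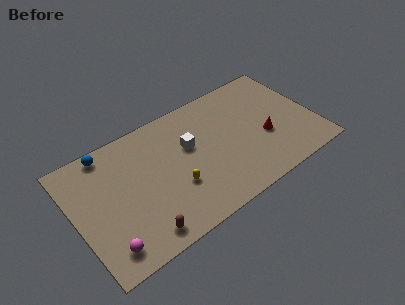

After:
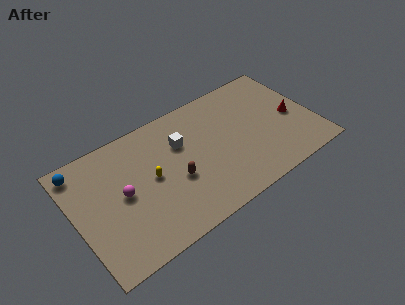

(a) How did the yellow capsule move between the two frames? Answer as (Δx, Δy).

(-1.4, 1.5)

The yellow capsule started near (6.6, 3.1) and ended near (5.2, 4.6).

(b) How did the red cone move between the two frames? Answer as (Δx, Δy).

(2.1, 0.6)

The red cone was at about (13.0, 3.5) and moved to about (15.1, 4.1).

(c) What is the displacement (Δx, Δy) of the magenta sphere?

(1.6, 3.0)

The magenta sphere started near (1.6, 1.5) and ended near (3.2, 4.5).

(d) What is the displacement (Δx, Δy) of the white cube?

(-0.5, 0.5)

The white cube started near (8.0, 5.5) and ended near (7.5, 6.0).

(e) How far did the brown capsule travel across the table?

3.7

The brown capsule was near (3.9, 1.2) before and (6.7, 3.6) after, so it travelled √(2.8² + 2.4²) ≈ 3.7 units.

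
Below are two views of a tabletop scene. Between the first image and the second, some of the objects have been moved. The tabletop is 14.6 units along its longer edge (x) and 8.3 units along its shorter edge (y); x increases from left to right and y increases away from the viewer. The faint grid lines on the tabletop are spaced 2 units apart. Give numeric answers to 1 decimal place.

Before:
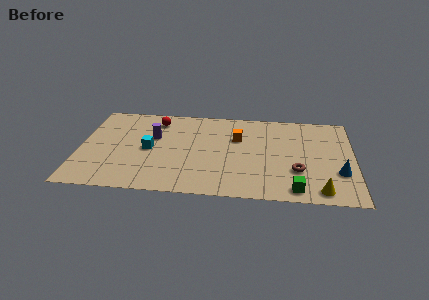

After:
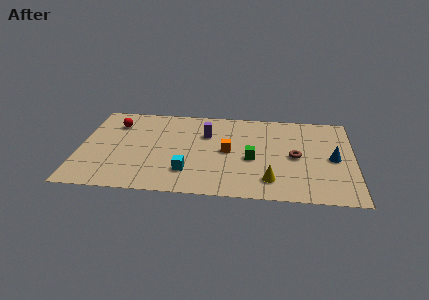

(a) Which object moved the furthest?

the green cube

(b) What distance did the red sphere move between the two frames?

2.3

The red sphere was near (4.0, 6.8) before and (1.8, 6.3) after, so it travelled √(2.2² + 0.5²) ≈ 2.3 units.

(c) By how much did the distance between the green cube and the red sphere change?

-1.6

They were about 9.5 units apart before and 7.9 after — 1.6 units closer together.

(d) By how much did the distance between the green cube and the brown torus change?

+0.6

The distance was about 1.7 in the first image and 2.3 in the second, so they moved 0.6 units further apart.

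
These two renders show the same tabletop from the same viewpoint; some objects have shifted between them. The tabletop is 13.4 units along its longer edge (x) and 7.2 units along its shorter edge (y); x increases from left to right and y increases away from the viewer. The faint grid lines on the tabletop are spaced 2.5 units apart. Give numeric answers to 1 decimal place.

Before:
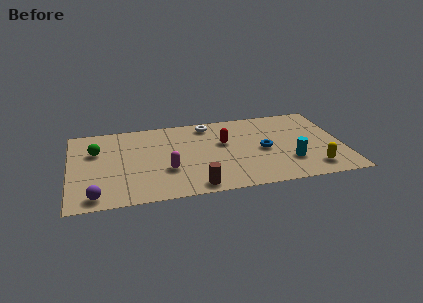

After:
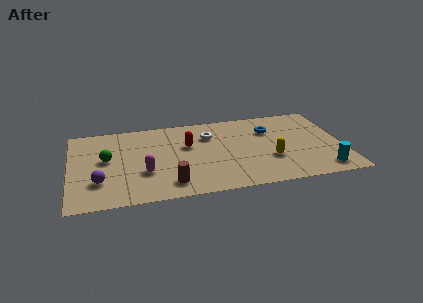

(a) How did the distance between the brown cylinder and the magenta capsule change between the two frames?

-0.4

The distance was about 2.1 in the first image and 1.7 in the second, so they moved 0.4 units closer together.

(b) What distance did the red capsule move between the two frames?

1.8

The red capsule moved from about (7.6, 4.4) to (5.8, 4.5), a distance of √(1.8² + 0.1²) ≈ 1.8.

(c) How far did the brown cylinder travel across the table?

1.3

The brown cylinder was near (6.0, 0.8) before and (4.8, 1.3) after, so it travelled √(1.2² + 0.5²) ≈ 1.3 units.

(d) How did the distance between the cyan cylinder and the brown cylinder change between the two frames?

+2.6

They were about 4.9 units apart before and 7.5 after — 2.6 units further apart.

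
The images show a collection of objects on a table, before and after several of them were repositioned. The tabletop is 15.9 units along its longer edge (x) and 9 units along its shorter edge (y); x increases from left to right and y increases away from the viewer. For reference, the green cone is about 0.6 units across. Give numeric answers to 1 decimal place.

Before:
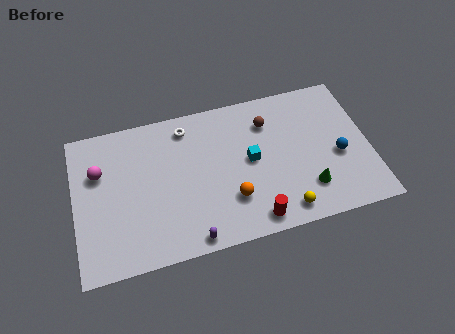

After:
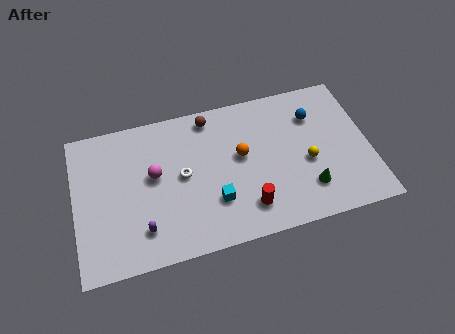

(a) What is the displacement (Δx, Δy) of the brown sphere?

(-3.1, 1.1)

The brown sphere started near (10.6, 6.8) and ended near (7.5, 7.9).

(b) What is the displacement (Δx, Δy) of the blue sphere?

(-1.1, 2.8)

The blue sphere started near (14.2, 3.8) and ended near (13.1, 6.6).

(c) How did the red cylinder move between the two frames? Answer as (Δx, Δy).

(-0.3, 0.8)

The red cylinder started near (9.4, 1.1) and ended near (9.1, 1.9).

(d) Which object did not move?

the green cone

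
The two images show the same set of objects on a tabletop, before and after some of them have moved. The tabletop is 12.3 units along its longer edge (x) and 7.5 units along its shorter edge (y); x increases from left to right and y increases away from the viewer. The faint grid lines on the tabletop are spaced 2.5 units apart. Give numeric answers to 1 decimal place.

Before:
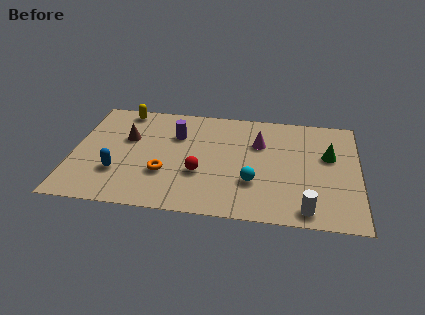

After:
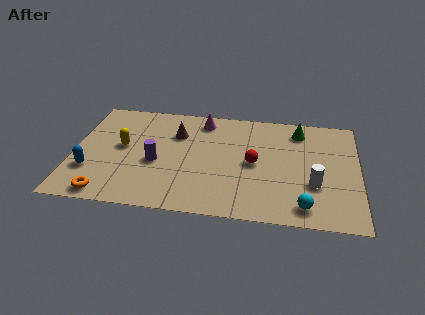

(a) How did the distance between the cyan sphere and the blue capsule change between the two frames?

+3.5

They were about 5.8 units apart before and 9.3 after — 3.5 units further apart.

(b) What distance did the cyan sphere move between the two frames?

2.6

From (7.8, 2.4) to (10.0, 1.1), the cyan sphere covered √(2.2² + 1.3²) ≈ 2.6 units.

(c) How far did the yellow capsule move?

2.6

The yellow capsule was near (2.0, 6.7) before and (2.1, 4.1) after, so it travelled √(0.1² + 2.6²) ≈ 2.6 units.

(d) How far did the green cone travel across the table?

2.1

The green cone was near (11.0, 4.6) before and (9.7, 6.2) after, so it travelled √(1.3² + 1.6²) ≈ 2.1 units.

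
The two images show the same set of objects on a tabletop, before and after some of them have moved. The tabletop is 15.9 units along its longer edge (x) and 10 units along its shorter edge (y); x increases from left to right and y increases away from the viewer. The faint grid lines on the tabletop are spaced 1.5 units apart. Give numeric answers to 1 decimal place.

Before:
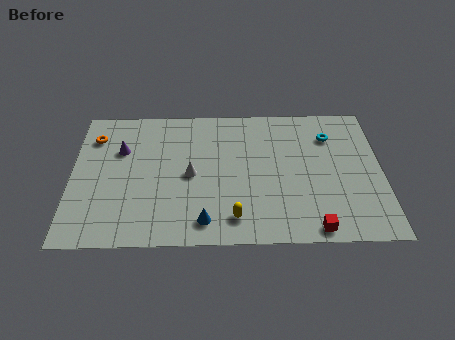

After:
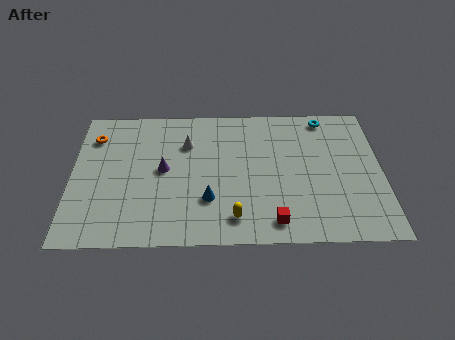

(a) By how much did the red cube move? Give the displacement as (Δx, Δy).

(-2.0, 0.5)

The red cube started near (12.3, 0.9) and ended near (10.3, 1.4).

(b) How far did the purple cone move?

2.7

The purple cone moved from about (2.5, 6.7) to (4.7, 5.2), a distance of √(2.2² + 1.5²) ≈ 2.7.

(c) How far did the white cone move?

2.3

The white cone was near (6.1, 4.8) before and (5.9, 7.1) after, so it travelled √(0.2² + 2.3²) ≈ 2.3 units.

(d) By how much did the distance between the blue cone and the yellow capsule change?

+0.3

They were about 1.5 units apart before and 1.8 after — 0.3 units further apart.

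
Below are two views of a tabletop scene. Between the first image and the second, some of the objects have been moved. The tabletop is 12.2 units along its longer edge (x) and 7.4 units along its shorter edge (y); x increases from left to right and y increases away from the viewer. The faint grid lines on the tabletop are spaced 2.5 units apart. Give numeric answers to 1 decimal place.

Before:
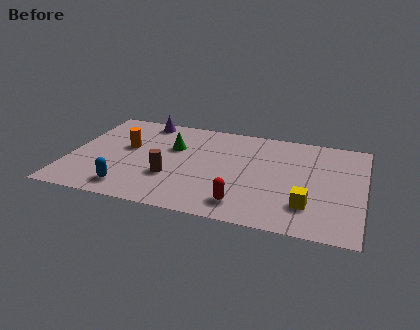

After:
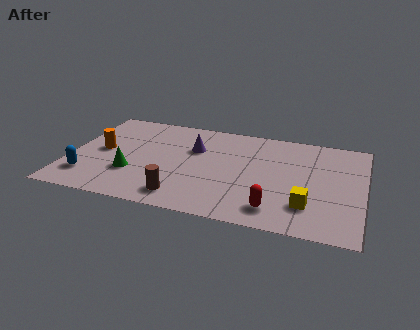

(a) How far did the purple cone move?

2.9

The purple cone moved from about (2.8, 6.6) to (5.1, 4.9), a distance of √(2.3² + 1.7²) ≈ 2.9.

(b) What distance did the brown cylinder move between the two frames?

1.4

The brown cylinder was near (4.3, 2.5) before and (4.9, 1.2) after, so it travelled √(0.6² + 1.3²) ≈ 1.4 units.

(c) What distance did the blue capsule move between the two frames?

1.9

The blue capsule moved from about (2.7, 1.2) to (0.9, 1.7), a distance of √(1.8² + 0.5²) ≈ 1.9.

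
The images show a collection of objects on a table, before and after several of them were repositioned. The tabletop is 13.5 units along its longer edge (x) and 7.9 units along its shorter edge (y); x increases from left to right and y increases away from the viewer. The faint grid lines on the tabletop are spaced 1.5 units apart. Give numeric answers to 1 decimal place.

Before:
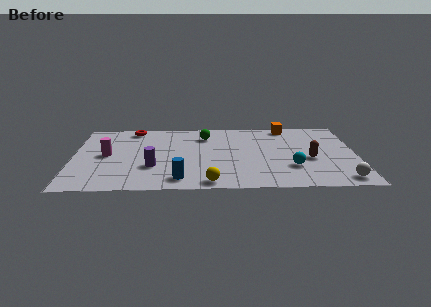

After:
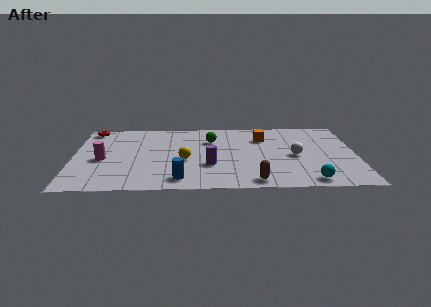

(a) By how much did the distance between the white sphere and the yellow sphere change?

-0.9

They were about 6.2 units apart before and 5.3 after — 0.9 units closer together.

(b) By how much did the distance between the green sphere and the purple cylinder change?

-1.4

The distance was about 4.3 in the first image and 2.9 in the second, so they moved 1.4 units closer together.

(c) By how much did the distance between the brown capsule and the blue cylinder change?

-3.0

They were about 6.5 units apart before and 3.5 after — 3.0 units closer together.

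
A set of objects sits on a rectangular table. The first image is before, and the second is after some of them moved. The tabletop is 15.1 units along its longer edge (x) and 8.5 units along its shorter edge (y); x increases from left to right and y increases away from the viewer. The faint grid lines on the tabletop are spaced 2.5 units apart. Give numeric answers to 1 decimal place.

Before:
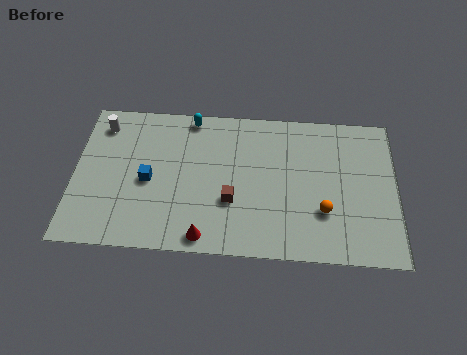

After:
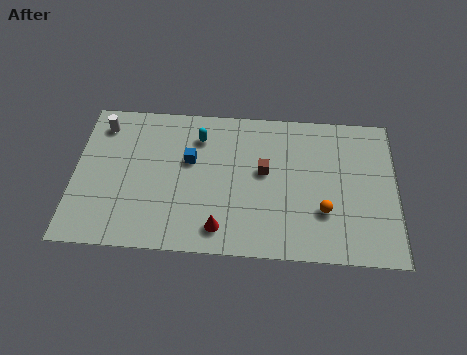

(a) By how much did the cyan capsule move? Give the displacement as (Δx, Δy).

(0.4, -1.1)

The cyan capsule was at about (5.4, 7.7) and moved to about (5.8, 6.6).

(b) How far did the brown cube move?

2.3

The brown cube moved from about (7.4, 3.0) to (8.9, 4.8), a distance of √(1.5² + 1.8²) ≈ 2.3.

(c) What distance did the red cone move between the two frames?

0.9

From (6.2, 0.9) to (6.9, 1.4), the red cone covered √(0.7² + 0.5²) ≈ 0.9 units.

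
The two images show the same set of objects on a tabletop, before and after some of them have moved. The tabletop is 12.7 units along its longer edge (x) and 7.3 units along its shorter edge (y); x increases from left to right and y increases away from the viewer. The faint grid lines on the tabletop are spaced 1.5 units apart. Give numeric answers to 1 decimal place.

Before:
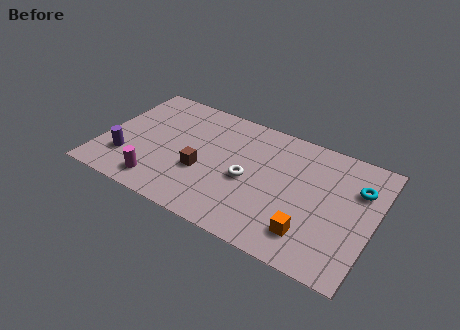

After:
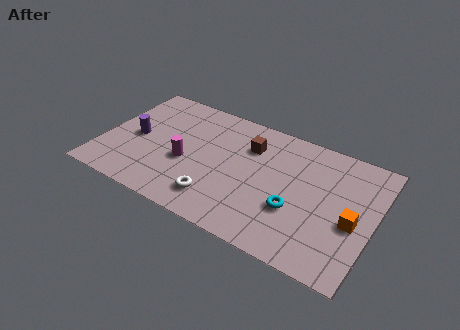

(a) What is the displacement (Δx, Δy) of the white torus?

(-1.2, -1.8)

The white torus started near (6.9, 3.3) and ended near (5.7, 1.5).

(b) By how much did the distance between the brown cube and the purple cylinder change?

+1.9

They were about 3.6 units apart before and 5.5 after — 1.9 units further apart.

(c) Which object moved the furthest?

the cyan torus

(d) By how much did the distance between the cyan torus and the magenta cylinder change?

-4.4

The distance was about 9.6 in the first image and 5.2 in the second, so they moved 4.4 units closer together.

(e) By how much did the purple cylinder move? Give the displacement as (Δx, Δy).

(0.2, 1.5)

The purple cylinder was at about (1.3, 2.0) and moved to about (1.5, 3.5).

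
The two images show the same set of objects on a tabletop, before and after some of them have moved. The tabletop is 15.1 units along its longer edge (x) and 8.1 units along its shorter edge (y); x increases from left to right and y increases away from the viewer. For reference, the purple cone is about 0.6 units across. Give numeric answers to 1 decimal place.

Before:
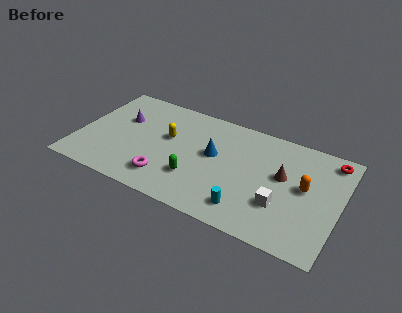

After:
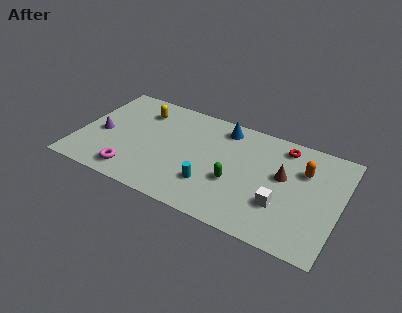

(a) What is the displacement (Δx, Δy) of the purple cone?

(-1.0, -1.6)

The purple cone was at about (2.3, 5.2) and moved to about (1.3, 3.6).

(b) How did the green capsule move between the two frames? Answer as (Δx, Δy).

(2.2, 0.7)

From the two frames, the green capsule sits at roughly (7.0, 2.4) before and (9.2, 3.1) after.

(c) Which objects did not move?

the white cube and the brown cone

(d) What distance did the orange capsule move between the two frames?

1.2

The orange capsule was near (13.1, 4.4) before and (12.9, 5.6) after, so it travelled √(0.2² + 1.2²) ≈ 1.2 units.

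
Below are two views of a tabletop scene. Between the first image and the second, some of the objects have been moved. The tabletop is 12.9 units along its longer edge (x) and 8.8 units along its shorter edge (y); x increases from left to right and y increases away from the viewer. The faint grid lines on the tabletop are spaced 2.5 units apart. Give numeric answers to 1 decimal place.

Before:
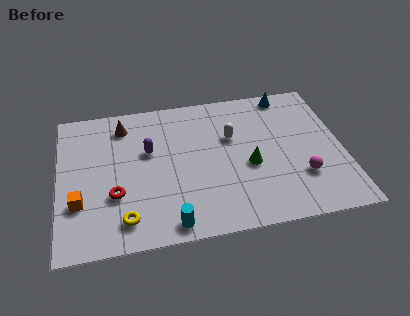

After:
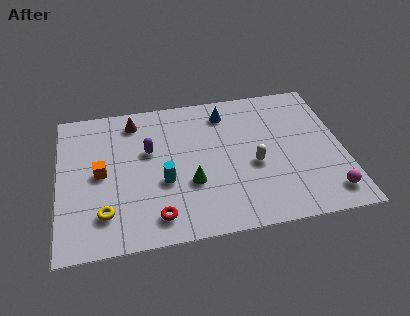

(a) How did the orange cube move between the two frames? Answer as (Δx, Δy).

(1.0, 1.6)

The orange cube was at about (0.9, 2.8) and moved to about (1.9, 4.4).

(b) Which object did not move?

the purple capsule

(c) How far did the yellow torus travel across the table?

1.0

From (2.9, 1.5) to (2.0, 2.0), the yellow torus covered √(0.9² + 0.5²) ≈ 1.0 units.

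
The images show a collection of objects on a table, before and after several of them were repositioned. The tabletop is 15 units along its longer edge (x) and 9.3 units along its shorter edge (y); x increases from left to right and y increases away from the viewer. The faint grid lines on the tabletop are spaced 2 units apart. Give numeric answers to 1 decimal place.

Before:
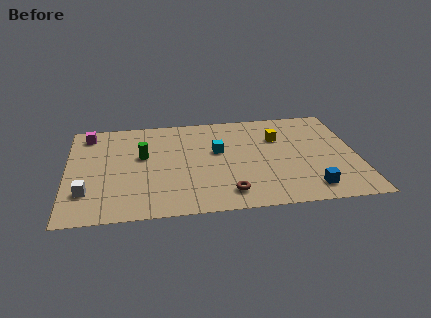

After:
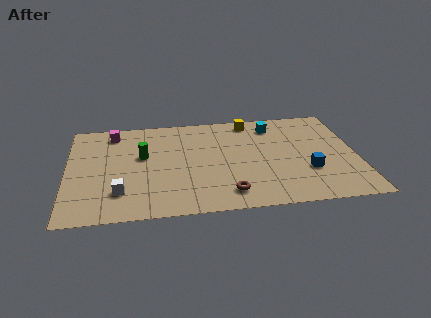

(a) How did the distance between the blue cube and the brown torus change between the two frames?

+0.3

They were about 4.2 units apart before and 4.5 after — 0.3 units further apart.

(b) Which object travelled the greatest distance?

the cyan cube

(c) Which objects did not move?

the green cylinder and the brown torus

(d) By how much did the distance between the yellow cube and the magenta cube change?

-2.8

The distance was about 10.0 in the first image and 7.2 in the second, so they moved 2.8 units closer together.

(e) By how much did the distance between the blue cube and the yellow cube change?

+0.7

They were about 5.1 units apart before and 5.8 after — 0.7 units further apart.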